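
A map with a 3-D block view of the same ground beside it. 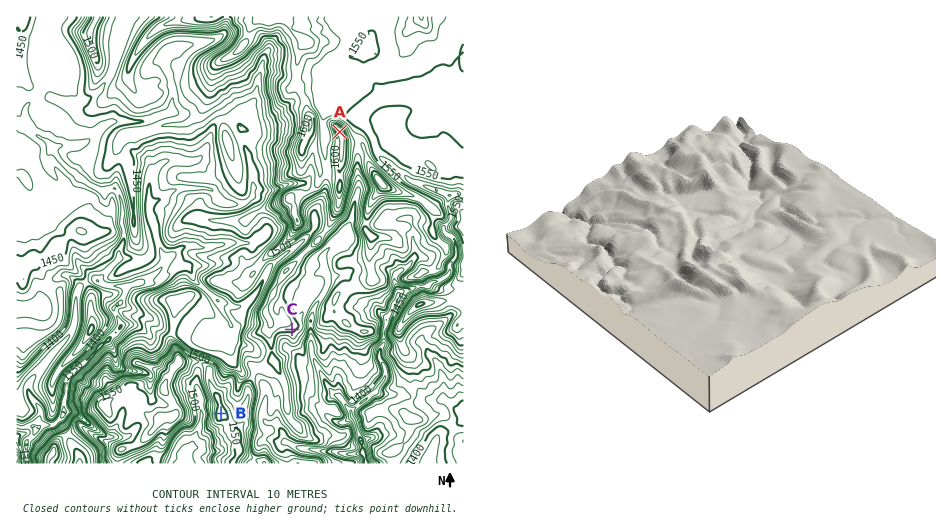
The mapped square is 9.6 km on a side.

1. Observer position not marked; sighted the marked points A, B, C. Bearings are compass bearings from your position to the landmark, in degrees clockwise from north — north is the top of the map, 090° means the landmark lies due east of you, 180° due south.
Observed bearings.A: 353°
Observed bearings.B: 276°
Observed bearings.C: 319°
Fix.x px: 377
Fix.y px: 429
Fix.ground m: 1400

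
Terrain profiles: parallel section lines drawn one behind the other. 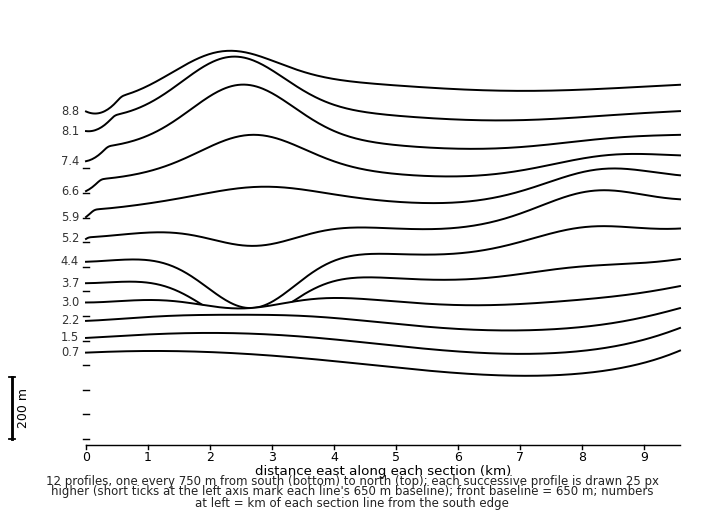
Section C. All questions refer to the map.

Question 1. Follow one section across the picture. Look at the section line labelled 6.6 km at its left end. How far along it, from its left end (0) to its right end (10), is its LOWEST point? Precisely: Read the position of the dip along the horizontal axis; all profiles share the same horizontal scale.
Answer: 0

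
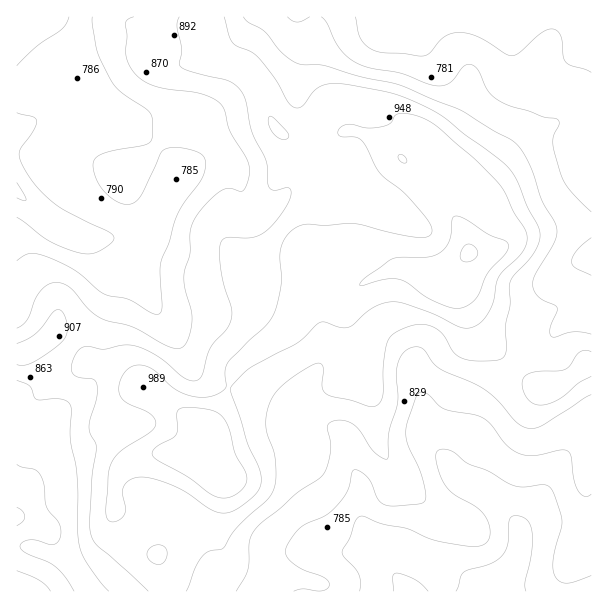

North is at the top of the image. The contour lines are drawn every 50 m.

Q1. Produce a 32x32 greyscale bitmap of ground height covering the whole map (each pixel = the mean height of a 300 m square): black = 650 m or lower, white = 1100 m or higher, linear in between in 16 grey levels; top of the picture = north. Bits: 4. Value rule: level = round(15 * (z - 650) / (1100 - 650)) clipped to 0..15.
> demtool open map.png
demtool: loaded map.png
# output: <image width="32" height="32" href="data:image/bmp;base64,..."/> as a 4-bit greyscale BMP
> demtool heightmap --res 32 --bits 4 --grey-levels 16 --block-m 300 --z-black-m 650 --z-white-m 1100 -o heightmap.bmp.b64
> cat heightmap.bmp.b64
<image width="32" height="32" href="data:image/bmp;base64,Qk12AgAAAAAAAHYAAAAoAAAAIAAAACAAAAABAAQAAAAAAAACAAATCwAAEwsAABAAAAAAAAAAAAAAABEREQAiIiIAMzMzAERERABVVVUAZmZmAHd3dwCIiIgAmZmZAKqqqgC7u7sAzMzMAN3d3QDu7u4A////ADNGZ4mZd3ZVVUMiIiEBIzNFVniaqYh2VVQzIiIiESNEVVeJmqmYdlVEMiMzMzEjRURXmqqZmYZlVEMzREQyI0RFV5qpmaqYdlVERVVEMiNERWeaqqq8uodmVGZUMzMzRVVnmqq83cqHdlVmUzM0REVVZ5q7zdy6iIdWdkM0RVVVZmeJq8zcuYh3Z3VERFVmVWZnmZq83KmHd3d2RFVWd2Znd4mru7upiIiIhlVWZ4iGd3iKu6maqZiJmYZWZ3iZmIiImaqYiqqZiZqGZ3iIiImZiIiYd4mqqpmqh3eZmHd4eZiHdmaImquqqpiIqph3d2iHZmVWeJmrqrqpqruod2ZndlVVV4iZq6u7u7zMqHZmZmVURWeImaq6vMzM3Ll2ZVVUREVXiJmru7vMzN3Lh1VEMzNEVoiJqru7uqvNy6dlMiNERFaIiJqqqqqrzLuXZSJERVRVd3eJmqqaq7u6h2UkRVZVRWZ4iZmZqru6qXZUNFVWZVVWaJmZmqu7uph2VERVVVVVVniZmqq7u6mHZVQ0RVVVVWZ5qpqqq7qYdmVUNERFVVZniamaqqqodmVVVEREVVZmd4mYmZmYdmZVVURERVVniIiZh4h3ZlVVVERENEVWeImZmHdmVEREVUREMzNEVneJqYhmZUMzM0QzNDMjNFZ3ial3ZVVDIjMzIjMy"/>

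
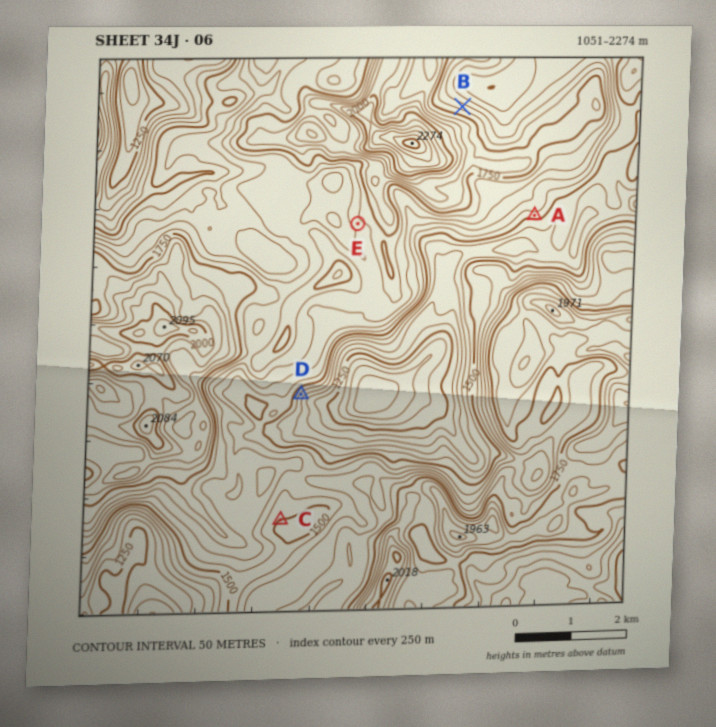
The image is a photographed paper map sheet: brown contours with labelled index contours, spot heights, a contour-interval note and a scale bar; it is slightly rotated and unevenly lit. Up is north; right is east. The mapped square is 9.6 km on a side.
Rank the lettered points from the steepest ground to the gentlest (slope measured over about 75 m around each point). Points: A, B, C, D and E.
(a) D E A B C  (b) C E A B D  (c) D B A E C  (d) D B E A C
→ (c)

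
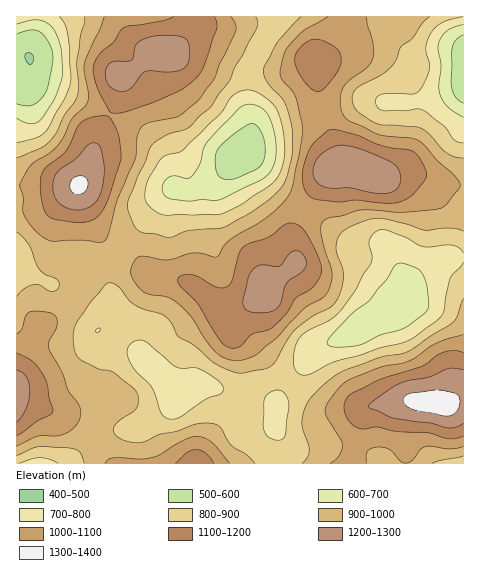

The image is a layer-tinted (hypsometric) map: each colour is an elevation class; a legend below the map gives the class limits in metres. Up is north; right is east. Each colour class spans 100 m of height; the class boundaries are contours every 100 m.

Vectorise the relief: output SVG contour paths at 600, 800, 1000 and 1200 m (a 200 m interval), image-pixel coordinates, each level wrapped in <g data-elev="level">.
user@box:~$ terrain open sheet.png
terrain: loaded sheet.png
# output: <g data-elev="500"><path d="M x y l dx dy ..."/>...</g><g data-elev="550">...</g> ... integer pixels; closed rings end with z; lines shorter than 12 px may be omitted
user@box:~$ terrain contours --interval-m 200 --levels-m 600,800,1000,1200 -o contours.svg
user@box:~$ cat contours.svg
<g data-elev="600"><path d="M223 179l-5-3-2-7-1-11 3-8 6-8 14-11 11-7 6 0 5 6 4 11 1 13-3 10-6 5-18 9-8 2z"/><path d="M463 103l-5-4-4-4-3-14 1-34 4-7 7-5"/><path d="M17 34l14-4 9 2 9 11 4 14-5 28-5 11-5 6-6 3-7 1-8-2"/></g><g data-elev="800"><path d="M19 463l21-5 10 2 8 3"/><path d="M277 440l-6-1-5-4-3-11 2-26 5-5 8-3 5 2 3 3 3 11-4 29-4 5z"/><path d="M171 419l-5-1-4-4-10-26-16-17-6-9-3-7 0-6 3-5 4-3 6-1 6 2 30 25 7 2 12-1 7 2 15 9 6 7 0 5-2 3-15 5-26 18z"/><path d="M96 332l0-3 4-1-1 4z"/><path d="M463 262l-13 16-6 31-2 6-6 6-23 17-11 5-21 5-21 7-25 6-27 14-7 0-6-5-1-6 0-8 4-15 9-9 28-16 17-21 19-32 1-7-3-14 3-6 4-4 6-2 6 0 17 7 19 10 30-1 6 3 3 4"/><path d="M164 215l-7-3-7-5-4-5-1-6 3-16 13-21 5-4 13-3 4-2 37-36 10-15 7-6 8-3 7 0 8 4 11 8 5 7 4 9 5 29-3 20-8 14-32 23-20 10z"/><path d="M463 143l-8-3-10-13-22-17-6-1-12 2-22 0-5-3-3-6 2-5 5-3 30 0 7-3 5-7 5-14 0-7-3-15 5-15 5-6 7-5 20-5"/><path d="M59 17l7 9 3 16 2 35-2 11-5 13-19 31-9 6-19 5"/></g><g data-elev="1000"><path d="M230 463l-19-21-7-4-8-2-12 4-30 17-14 2-27-1-4 1-4 4"/><path d="M366 463l1-11 3-3 6-2 7 0 6 2 11 12 6 2 6-3 8-10 5-3 6-1 20 3 12-3"/><path d="M17 446l21-10 19 0 10-3 10-9 4-11-2-8-10-14-7-19-13-24 0-7 8-15 0-6-2-4-8-4-18 0-4 4-3 13-5 5"/><path d="M463 334l-28 10-26 17-31 7-28 11-9 6-12 15-4 9 2 8 16 28-5 11-8 7"/><path d="M104 17l-20 46 0 8 5 24-2 8-15 16-8 18-6 8-8 7-19 13-11 20 3 12 0 14 2 6 11 15 14 9 34-1 15 3 7-4 11-39 18-41 2-20 3-9 4-5 4-2 32-7 20-18 14-20 6-14 15-31 1-8-5-8"/><path d="M328 17l-28 17-13 14-5 13-2 15 15 20 8 33-3 22-7 34-7 14-20 19-38 24-11 15-3 0-18-4-8 1-21 6-27-4-5 3-4 10 1 9 9 12 8 4 19 3 9 5 15 15 12 20 10 13 7 6 8 4 13 0 15-6 21-17 26-29 17-9 6-6 4-9 1-10-11-42 0-7 4-5 36-10 39 2 38-3 8-5 14-17-1-5-4-6-17-15-19-20-8-3-33-4-28-13-7-6-3-14 3-13 6-7 19-14 5-10 0-12-5-19-1-9"/></g><g data-elev="1200"><path d="M17 422l5-5 5-10 3-16-3-14-5-4-5-3"/><path d="M463 370l-15-1-19 8-27 6-23 14-11 9 3 3 21 9 39 5 15 5 9-1 8-4"/><path d="M250 312l19 0 9-5 9-24 14-11 5-6 0-7-5-6-4-2-5 1-13 14-17-1-5 1-5 4-4 8-5 23 2 7z"/><path d="M70 209l10 1 9-3 7-5 4-8 4-14 0-14-3-18-5-5-5 0-3 2-12 14-17 12-5 7-1 10 2 10 6 6z"/><path d="M372 193l17 0 6-2 3-4 2-6 0-7-2-6-5-4-29-14-21-5-7 1-8 3-7 5-5 6-3 8 0 7 3 6 5 5 11 2 19 0z"/><path d="M119 91l6 0 5-2 11-15 5-3 26 1 12-4 4-5 1-6 0-11-2-6-5-3-8-2-15 0-11 2-8 4-4 4-4 15-5 1-12 0-5 2-4 7 0 11 5 7z"/></g>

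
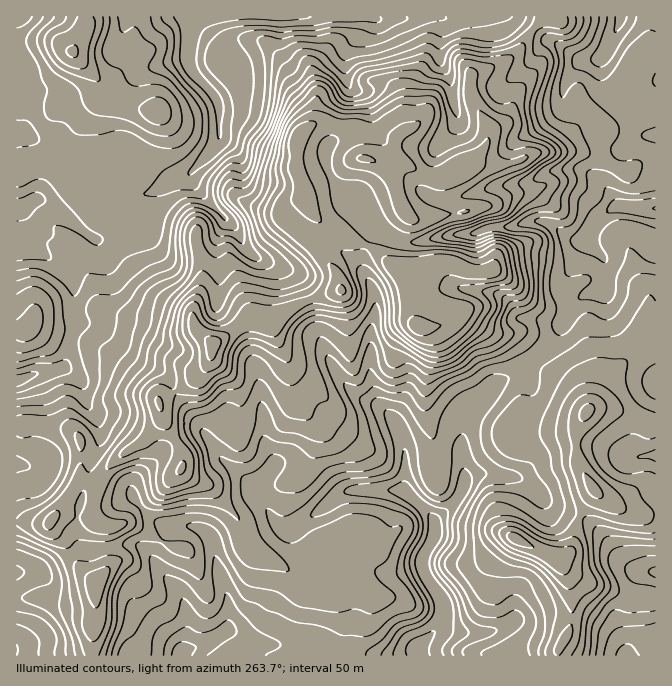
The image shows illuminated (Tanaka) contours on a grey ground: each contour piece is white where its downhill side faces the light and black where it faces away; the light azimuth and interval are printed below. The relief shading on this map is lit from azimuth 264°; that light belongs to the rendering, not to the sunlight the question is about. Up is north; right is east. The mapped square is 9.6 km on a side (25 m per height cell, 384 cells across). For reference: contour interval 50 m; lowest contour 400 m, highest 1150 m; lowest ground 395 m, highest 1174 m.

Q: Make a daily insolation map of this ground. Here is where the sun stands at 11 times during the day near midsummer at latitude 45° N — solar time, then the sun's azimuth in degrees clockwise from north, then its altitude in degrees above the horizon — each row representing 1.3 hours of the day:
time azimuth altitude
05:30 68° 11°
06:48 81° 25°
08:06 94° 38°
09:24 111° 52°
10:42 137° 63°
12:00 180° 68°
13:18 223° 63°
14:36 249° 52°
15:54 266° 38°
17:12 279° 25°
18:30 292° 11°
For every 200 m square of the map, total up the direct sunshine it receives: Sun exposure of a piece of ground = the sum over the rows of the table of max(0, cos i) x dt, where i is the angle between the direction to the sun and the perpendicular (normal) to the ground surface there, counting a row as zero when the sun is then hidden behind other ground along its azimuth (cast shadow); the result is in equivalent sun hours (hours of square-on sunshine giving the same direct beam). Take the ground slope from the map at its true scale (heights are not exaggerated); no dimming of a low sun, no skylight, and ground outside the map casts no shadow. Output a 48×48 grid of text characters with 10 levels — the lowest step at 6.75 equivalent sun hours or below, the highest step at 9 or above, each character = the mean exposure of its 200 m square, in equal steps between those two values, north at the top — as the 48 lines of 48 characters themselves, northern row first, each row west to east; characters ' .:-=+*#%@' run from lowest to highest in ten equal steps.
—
*+=+#%*#%%**#%*+=--==----=*###*#%##%%**%##*##**%
#*+*#######*#####*=-:.:=*#*+*++*+=**+-##**###-#%
%#*%%*###%%**+#%%%%#*==*#*+===+*:    +#++#%%+-%%
%%##%#*#%%%*++%%%%#***==*-. .:+-==-+#%**+*#*=#%%
#%%##%##%#*=-+#%%%*+*=: =====++.-*%%%##**+++*%%%
%%%%%%%%%#*+:-*%%#*==.-..+#*+=-:-*#####**+##%%%%
@%%%%%%%%%#*+=-#%*+-::*-  .:=++=:+#=*#****##%%%%
@%%@%%%%%%%%#*-+*+-  -*+:.-+##%*=+#+**=++*##%%%%
%%%@@@%%%%%%%#:=+:  :#%%%%#%%%%##=####+:=*#%%%%%
#%%%@@@%%%%%%*::=-..+%%%%##%%%##*++%#+. .+#%%%%#
%%%@@@@@@@@%#*: .=--#%#%####%#**=+%%*+*++*#%#%%%
%@@@@@@@%%%#**:. :-+#%#%%##%%%#*#%%%#*=++*#%#%%%
%%%%%%%%%%##+*=-:-+*#%#%@%%%%%%%%%#####**##%##%%
%%%%%%%%###*-.++*=-=#%#%%%%%%*#%%#*+*#%%##%%#***
%##%%%%%**#*:  ++*+#%%%#%%%%%%####**+++*##%%#++*
#%%%%%%@%##+:=  ++*%@%%%#%%%%%%*=..:-+==##%#---=
%%%%%%%%%#*+=#: .+#*#%%%%%%#%#*=:.    .:+%%+*%%%
%%%%%%%%#***+#== *##*#%%%@%*=-.     :-*#*****%%%
++#%%%%##*+++###=.+#%*##*######%#+=++=+*##*#*###
+++#%%%#*+=--+#%*=-+***#+-**%%@%%##**==+**##*##*
**+*%###**+=.-*#++==--+*#--=#%%%##*++*+++#%%+#%%
#%####%####=.=++***++##*++-:*%%%#+++****#%*+=+#%
%%###%%%##*==*:-*%%%#+++**=:+#%%%%#*+*#%%*+*++#%
%%%%#%###*++*#:-%#%%*####*==+#%%%#*#**###+*#**%%
%%%%#####**####**+*%###*#*=**=*##++###%%*+*##%%%
#*###%%#******%**+*#%#+**++*%*=++++*#%%#*+*%%%%%
**##%%##*+*##%#**##*%%*=***####+=+##%##***#%%%%%
+===+#**+--*#%**#%#*%%%++#***#%###%%#****###%%%%
-+**=*##*+##%**#%%#*%%%%+####%%%%%%#**###*++####
++**-+%#**%##*#%#%#*%@%@#+**#%%%%%%#*%%##*##%%#*
%%%#=.**+*%#*###@%##%%%%%#***#%%%%%##%%###%%%%%%
%%%%%=*==%%%+=##%%#%%%%%%%#***%%%%%#%%%%%%%%%%%%
%%%%%#=-#%%%*-*##%%%%%%%%%%#**%%##%%%%%%%###%%%%
%%%###+#+*#*#++*#%%%%%%%%%%%**%%##%%%%%%##*+#%##
%%#+#%%****#%*++#%%%%%%%#**##*#%######%%%##==**#
%#+=%%%**+*#+*%##%#%@%%%##*#+**%#+-==+*%%##%**%%
*+:#%%#+=*+=+**%#*##%%%#+===-:**#--*#*+*##%%%%%%
#+*%%%*++*####*#%###%%#*####*--#*=++=-=*##%##%%%
##%%%%##*######%%%##%###%%%%%#--=**+=. -+*###**#
*++%%%%##%###**#%%###%%%%%%%%*=.:*#*+*+::++*###*
%#*#%%#***#%%%+#%%%%%%%%%%%%#-= =#%%*+=##%*+#%%%
%%###**#####%%**#%%@%%%%%%%%# -=#%%%%#*+#%#=+#%%
**#*###*#%###%#*#%%%%@%%@%%#*  =+#%%%%%#*%%*+**=
%####%**#%%%##%*#%%%%@@@@@@%%+ -+*%%#%%%#%%##%##
%%%%#%#+#%%%##%#%%%%%%%%@@@%%%=-=*%%##%%%%##%#%%
%%%##%#*#%%%%#%%%%%@%%%%@@%%#*+*=#%######%*#%%%%
%%%##%#*#%%%%#%*#%%@@@@@@%%%##*++*****#**%**#%#%
%%###%#*#%%##*+*%%%%%%%%@%%%#%#***##%%#*#%#*#%#%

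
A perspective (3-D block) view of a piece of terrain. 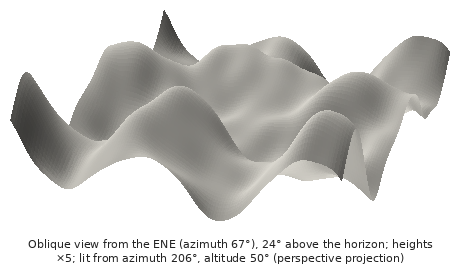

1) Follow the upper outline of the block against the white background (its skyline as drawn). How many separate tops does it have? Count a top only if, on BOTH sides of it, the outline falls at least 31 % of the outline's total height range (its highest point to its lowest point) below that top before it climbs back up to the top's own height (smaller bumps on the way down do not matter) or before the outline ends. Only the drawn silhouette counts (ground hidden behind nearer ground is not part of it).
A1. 2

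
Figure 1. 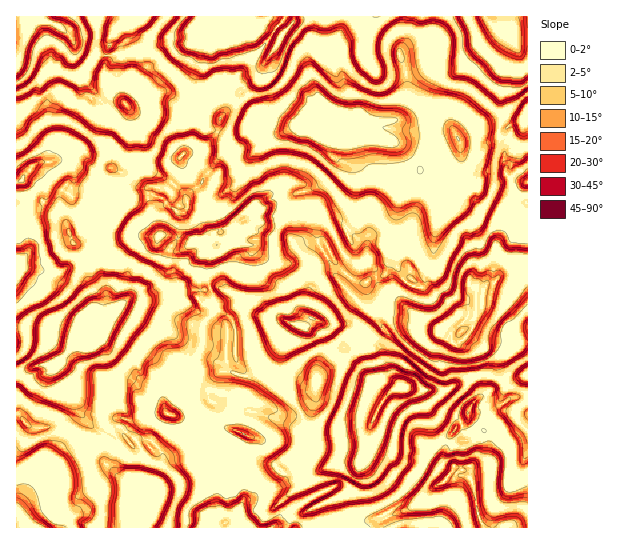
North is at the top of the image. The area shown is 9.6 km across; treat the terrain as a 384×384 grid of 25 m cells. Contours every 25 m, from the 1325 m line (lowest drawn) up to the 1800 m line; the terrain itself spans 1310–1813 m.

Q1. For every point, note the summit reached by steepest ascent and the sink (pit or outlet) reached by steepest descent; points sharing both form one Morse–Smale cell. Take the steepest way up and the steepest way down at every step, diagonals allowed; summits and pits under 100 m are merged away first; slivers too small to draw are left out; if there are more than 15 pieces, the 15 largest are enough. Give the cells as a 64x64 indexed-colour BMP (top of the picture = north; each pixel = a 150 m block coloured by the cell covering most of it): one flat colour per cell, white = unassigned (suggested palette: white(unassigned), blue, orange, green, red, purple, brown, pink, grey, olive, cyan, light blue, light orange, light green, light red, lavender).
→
<image width="64" height="64" href="data:image/bmp;base64,Qk12CAAAAAAAAHYAAAAoAAAAQAAAAEAAAAABAAQAAAAAAAAIAAATCwAAEwsAABAAAAAAAAAA////ALR3HwAOf/8ALKAsACgn1gC9Z5QAS1aMAMJ34wB/f38AIr28AM++FwDox64AeLv/AIrfmACWmP8A1bDFAJmZmZmZmZmUREREREQRERERERERERERERERERERERERmZmZmZmZmZREREREREERERERERERERERERERERERERGZmZmZmZmZlEREREREQREREREREREREREREREREREREZmZmZmZmZmURERERERBERERERERERERERERERERERERmZmZmZmZmZREREREREERERERERERERERERERERERERGZmZmZmZmZkEREREREEREREREREREREREREREREREREZmZmZmZmZAABEREREQRERERERERERERERERERERERERmZmZmZmZAAAAREREERERERARERERERERERERERERERGZmZmZmZAAAABEREERERERERERERMxEREREREREREREZmZmZmZkAAAAEREQRERERERERETMzMRERERERERERERmZmZmZmZAAAEREQREREREREREzMzMxERERERERERERGZmZmZmZAAAAREQRERERERERETMzMzEREREREREREREZmZmZmZREQABEQRERERERERETMzMzMRERERERERERERkAAJmZREREAEQRERERERERERMzMzMzEREREREREREREAAAAJRERERERBEREREREREAAzMzMzMREREREREREREQAAAAlERERERBERERERERAADMMzMzMzERERERERERERAAAABEREREREEREREREAAADMwzMzMzMREREREREREREAAAAEREREREQREREREQAADMzDMzMzMzMTMzMREREREQAAAERERERERBERERERAAAMzMwzMzMzMzMzMzMRERERAAAEREREREREQRERERDMAAzMzDMzMzMzMzMzMzMzMzN3d3RERERERERBFBERAMzMDMzMwzMzMzMzMzMzMzMzM3d3d0REREREREREQREMzMwMzMzMMzMzMzMzMzMzMzMzd3d3dERERERERERBEQzMzMzMzMzDMzMzMzMzMzMzMzN3d3dwAEREREREREERDMzMzMzMzMzDMzMzMzMzMzMzM3d3d3AAREREREREQREQzMzMzMzMzMMzMzMzMzMzMzMzd3d3dwBERERERERBERAADMzAzMzMzDMzMzIiMzMzMzN3d3d3dwREREREREQREAAAAADMzMzMwzMzIiIjIzMzM3d3d3d3AEREREREREAAAAAAAMzMzMwiIiIiIiIiMzMzd3d3d3cO7kRAAERAAAAAAAAAzMzMwiIiIiIiIiIzMzN3d3d3dw7u7u4AREAAAAAAAAAMzMwiIiIiIiIiIjMzM3d3d3dwDu7u7u7u4AAAAAAAAAzMwiIiIiIiIiIiIzMzd3d3d3AO7u7u7u7gAAAAAAAADMwAVVUiIiIiIiIiMzN3d3d3cA7u7u7u7u4AAAAAAAAMzLtVVSIiIiIiIiIzMwd3d3cAAO7u7u7u7gAAAAC7AAzAu1VVUiIiIiIiIjMzB3d3dwAA7u7u7u7usAAAu7uwDAu1VVUiIiIiIiIiMzMAd3d3AADu7u67u+67AAu7u7sAC1VVVSIiIiIiIiIzMwB3d3dwDu7u7ru7u7u7u7u7u7u7VVVVUiIiIiIiIiMzAHd3d3fu7u7ru7u7u7u7u7u7u7VVVVVSIiIiIiIiIzMHd3d3dw7u7uu7u7u7VVu7u7u7tVVVVVIiIiIiIiIiMwd3d3d3fu7u67u7u7VVVbu7u7tVVVVVVSIiIiIiIiIzB3d3d3d+7u7ru7u7VVVVVVVVVVVVVVVVIiIiIiIiIjMHd3d3d37u7uu7u7tVVVVVVVVVVVVVVVUiIiIiIiIiMwd3cAd3fu7uCwu7u1VVVVVVVVVVVVVVVSIiIiIiIiIj93cAB3d3dwAAALu7tVVVVVVVVVVVVVVVIiIiIiIiIiL3cAAHd3d/8AAAC7tVVVVVVVVVVVVVVVVSIiIiIiIiIv/wAAd3///wAAALVVVVVVVVVVVVVVVVVVUiIiIiIiIi////d3////8AAAVVVVVVVVVVVVVVVVVVUiIiIiIiIiL//////////wAAAAVVVVVVVVVVVVVVVVUiIiIiIiIiIv//////////AAAAAFVVVVVVVVVVVVVVIiIiIiIiIiIi//////////AAAAAAAABVVVVVVVZlUiIiIiIiKIIogiL/////////8AAAAAAAAABlVWZmZmZiIiIiIoiIiIiIIv///////d/wAAAAAAAABmZmZmZmZmZmZoiIiIiIiIiI3////93d3QAAAAAAAAAAZmZmZmZmZmZmiIiIiIiIiIjd///93d3aoAAAqqAAAAZmZmZmZmZmZmaIiIiIiIiIiN3d393d3aqqqqqqoAAABmZmZmZmZmZmZmiIiIiIiIiI3d3d3d3aqqqqqqqqoAqmZmZmZmZmZmZmaIiIiIiIiIjd3d3d3dqqqqqqqqqqqqpmZmZmZmZmZmZoiIiIiIiIiN3d3d3d2qqqqqqqqqqqqqZmZmZmZmZmZmiIiIiIiIiI3d3d3d3aqqqqqqqqqqqqpmZmZmZmZmZmiIiIiIiIiIjd3d3d3dqqqqqqqqqqqqqqZmZmZmZmZmaIiIiIiIiIiN3d3d3d3aqqqqqqqqqqqqqmZmZmZmZmZoiIiIiIiIiI3d3d3d3dqqqqqqqqoKqqqqZmZmZmZmZmaIiIiIiIiADd3d3d3d3aqqqqqqoAAKqgAGZmZmZmZmZoiIiIiIgAAN3d3d3d3d3aqqqqqgAAAAAABmZmZmZmZmiIiIiIgAAA"/>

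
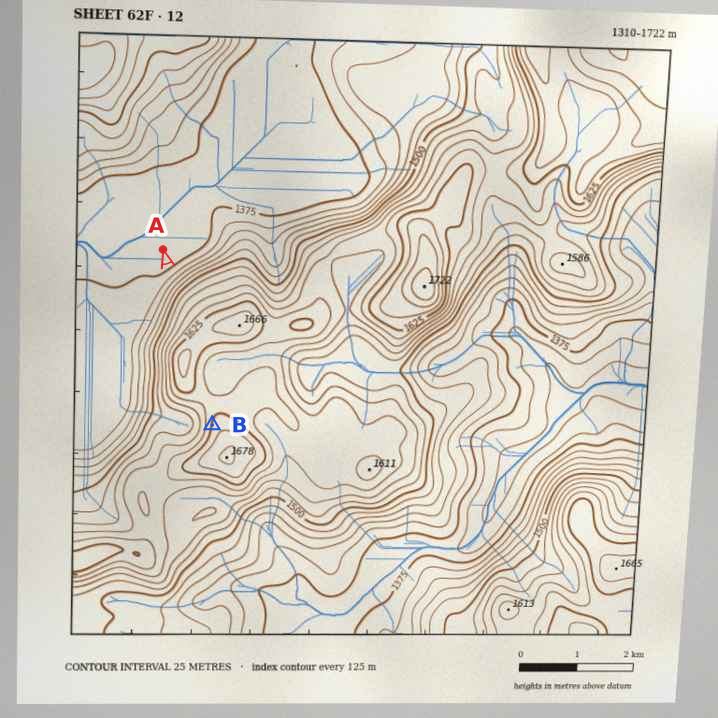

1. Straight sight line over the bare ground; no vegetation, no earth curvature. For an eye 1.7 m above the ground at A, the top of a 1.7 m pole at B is hidden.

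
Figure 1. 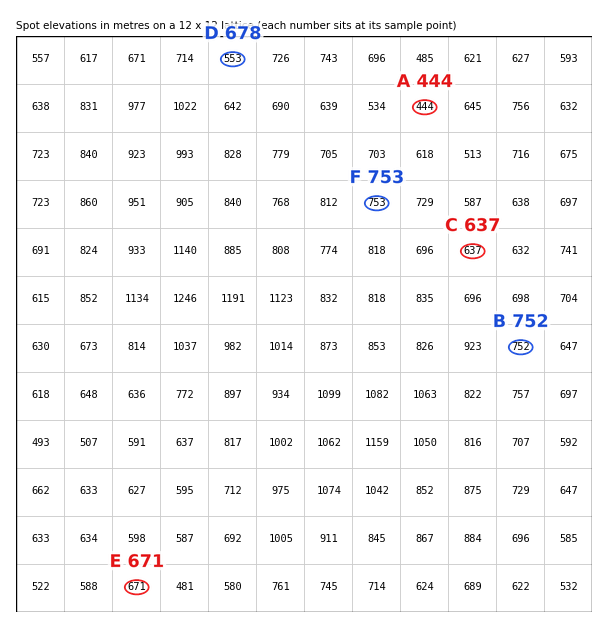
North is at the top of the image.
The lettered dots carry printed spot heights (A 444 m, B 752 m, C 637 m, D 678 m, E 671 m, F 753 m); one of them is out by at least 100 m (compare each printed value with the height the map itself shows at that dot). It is D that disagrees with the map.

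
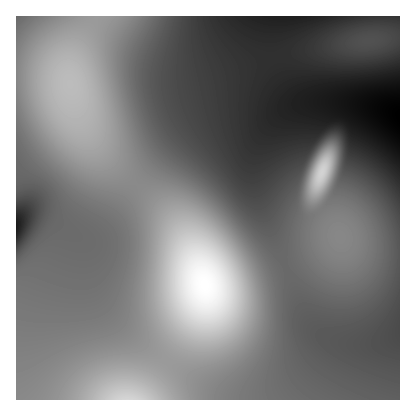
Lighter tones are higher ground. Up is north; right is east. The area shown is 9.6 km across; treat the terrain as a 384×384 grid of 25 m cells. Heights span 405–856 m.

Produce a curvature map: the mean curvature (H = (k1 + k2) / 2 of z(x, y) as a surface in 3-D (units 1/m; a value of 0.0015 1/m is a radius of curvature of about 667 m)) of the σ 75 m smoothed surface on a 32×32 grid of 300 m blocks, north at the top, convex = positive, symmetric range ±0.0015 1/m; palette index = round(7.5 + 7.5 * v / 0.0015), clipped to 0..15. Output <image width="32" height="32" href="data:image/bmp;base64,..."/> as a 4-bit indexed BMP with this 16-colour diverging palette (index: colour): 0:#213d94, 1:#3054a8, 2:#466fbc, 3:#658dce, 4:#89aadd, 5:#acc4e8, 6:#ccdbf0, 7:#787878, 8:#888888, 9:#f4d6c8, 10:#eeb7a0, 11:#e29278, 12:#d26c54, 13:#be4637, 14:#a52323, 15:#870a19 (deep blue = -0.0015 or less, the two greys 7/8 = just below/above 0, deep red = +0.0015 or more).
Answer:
<image width="32" height="32" href="data:image/bmp;base64,Qk12AgAAAAAAAHYAAAAoAAAAIAAAACAAAAABAAQAAAAAAAACAAATCwAAEwsAABAAAAAAAAAAlD0hAKhUMAC8b0YAzo1lAN2qiQDoxKwA8NvMAHh4eACIiIgAyNb0AKC37gB4kuIAVGzSADdGvgAjI6UAGQqHAHd3eIiIiHd3d3d3d3eIiIh3d3iIiId3d3d3d3d3iIiId3d3iId3d3d3d3d3d3iIiHd3d3d3d3d3d3d3d3d3d3d3d3d3d3d3eIiHd3d3d3d3d3d3d3d3eIiIiHd3d3d3d3d3d3d3d3iIiIh3d3d3d3d3d3d3d3eIiIiId3d3eIh3h3d3d3d3iImYiHd3d4iIiIh3d3d3d4iJmIh3d3iIiIiIh3d3d3eIiZiHd3eIiIiImId3d3d3iImIh3d3iIiIiJiId3d3d4iIiHd3d4iIiIiJiHd3d3eIiIh3d3iIiIiIaIh3d3d4iIiHd3d4iIiIiGeId3d3eIiIh3d3d3eIiIh3eHd3d4iIiHd3d3ameIiIh3d3iIiIiId3d3d1uliIiId3iIiIiIh3d3d3dZ9miIh3d4iIiId3d3d3d3ZvpIiHd3iIiIiHd3d3d3d3TMV4d3eIiIiId3d3d3d3d1fGd3d3iIiIiHd3d3d3d3d1h3d3eIiIiId3d3d3d3d3d3d3d3iIiIiHd3d3d3d3d3d3d3eIiIiId3d3d4iHd3d3d3d3iIiIiHd3d3eIiId3d3d3d4iIiIh3d3d3iIiIiIiId3eIiIiHd3d3d3iIiIiIiIiIiIiIh3d3d3d4iIiIiIiIiIiIiIiHd3d3d3iIiIiIiIiIiIiIiId3d3d3d3eIiIiI"/>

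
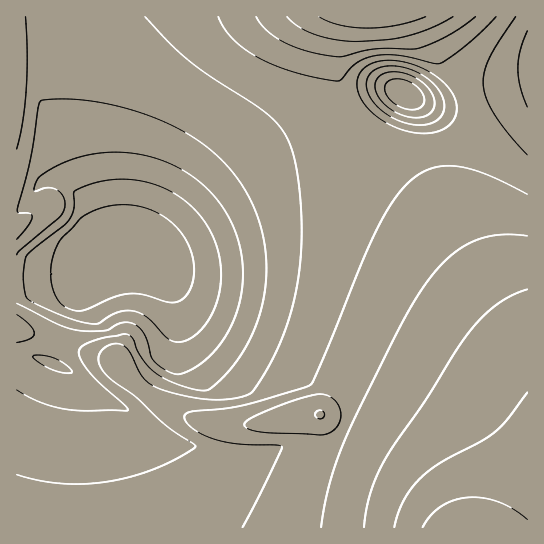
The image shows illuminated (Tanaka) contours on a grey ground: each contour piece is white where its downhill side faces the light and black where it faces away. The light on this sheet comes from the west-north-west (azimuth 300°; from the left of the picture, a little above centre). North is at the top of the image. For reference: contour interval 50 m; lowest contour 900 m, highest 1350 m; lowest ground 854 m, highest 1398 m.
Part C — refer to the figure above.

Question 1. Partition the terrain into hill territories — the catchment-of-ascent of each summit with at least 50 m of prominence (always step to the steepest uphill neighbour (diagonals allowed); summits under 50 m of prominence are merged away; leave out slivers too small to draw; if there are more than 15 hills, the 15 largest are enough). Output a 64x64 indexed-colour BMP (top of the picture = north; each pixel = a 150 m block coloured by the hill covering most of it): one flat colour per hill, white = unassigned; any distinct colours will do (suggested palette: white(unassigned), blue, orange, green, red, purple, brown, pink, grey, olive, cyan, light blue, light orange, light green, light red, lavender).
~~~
<image width="64" height="64" href="data:image/bmp;base64,Qk12CAAAAAAAAHYAAAAoAAAAQAAAAEAAAAABAAQAAAAAAAAIAAATCwAAEwsAABAAAAAAAAAA////ALR3HwAOf/8ALKAsACgn1gC9Z5QAS1aMAMJ34wB/f38AIr28AM++FwDox64AeLv/AIrfmACWmP8A1bDFABEREREREREREREREREREREREREREREREREREREREREREREREREREREREREREREREREREREREREREREREREREREREREREREREREREREREREREREREREREREREREREREREREREREREREREREREREREREREREREREREREREREREREREREREREREREREREREREREREREREREREREREREREREREREREREREREREREREREREREREREREREREREREREREREREREREREREREREREREREREREREREREREREREREREREREREREREREREREREREREREREREREREREREREREREREREREREREREREREREREREREREREREREREREREREREREREREREREREREREREREREzMRERERERERERERERERERERERERERERERERERERMzMzMzMzMzERERERERERERERERERERERERERERERETMzMzMzMzMzMzMxEREREREREREREREREREREREREREzMzMzMzMzMzMzMzMREREREREREREREREREREREREREzMzMzMzMzMzMzMzMxERERERERERERERERERERERERMzMzMzMzMzMzMzMzMzEREREREREREREREREREREREREzMzMzMzMzMzMzMzMzMRERERERERERERERERERERERERMzMzMzMzMzMzMzMzMxERERERERERERERERERERERERETMzMzMzMzMzMzMzMxEREREREREREREREREREREREREREzMzMzMzMzMzMzMRERERERERERERERERERERERERERETMzMzMzMzMzMzEREREREREREREREREREREREREREREREzMzMzMzMzMxERERERERERERERERERERERERERERERERMzMzMzMzMREREREREREREREREREREREREREREREREREzMzMzMzERERERERERERERERERERERERERERERERERERMzMzMxEREREREREREREREREREREREREREREREREREREzMzMRERERERERERERERERERERERERERERERERERERETMzMRERERERERERERERERERERERERERERERERERERERMzEREREREREREREREREREREREREREREREREREREREREzERERERERERERERERERERERERERERERERERERERERETERERERERERERERERERERERERERERERERERERERERERERERERERERERERERERERERERERERERERERERERERERERERERERERERERERERERERERERERERERERERERERERERERERERERERERERERERERERERERERERERERERERERERERERERERERERERERERERERERERERERERERERERERERERERERERERERERERERERERERERERERERERERERIRERERERERERERERERERERERERERERERERERERERERIiIiIREREREREREREREREREREREREREREREREREREREiIiIiEREREREREREREREREREREREREREREREREREREiIiIiIhERERERERERERERERERERERERERERERERERESIiIiIiIRERERERERERERERERERERERERERERERERESIiIiIiIiERERERERERERERERERERERERERERERERERIiIiIiIiIhERERERERERERERERERERERERERERERERIiIiIiIiIiIREREREREREREREREREREREREREREREREiIiIiIiIiIiIREREREREREREREREREREREREREREREiIiIiIiIiIiIiERERERERERERERERERERERERERERESIiIiIiIiIiIiIhERERERERERERERERERERERERERESIiIiIiIiIiIiIiIhERERERERERERERERERERERERERIiIiIiIiIiIiIiIiIRERERERERERERERERERERERERIiIiIiIiIiIiIiIiIiIhEREREREREREREREREREREREiIiIiIiIiIiIiIiIiIiIhERERERERERERERERERERESIiIiIiIiIiIiIiIiIiIiIiERERERERERERERERERERIiIiIiIiIiIiIiIiIiIiIiIiERERERERERERERERERIiIiIiIiIiIiIiIiIiIiIiIiIiEREREREREREREREREiIiIiIiIiIiIiIiIiIiIiIiIiIhERERERERERERERESIiIiIiIiIiIiIiIiIiIiIiIiIiIRERIiIiERERERERIiIiIiIiIiIiIiIiIiIiIiIiIiIiISIiIiIiIhEREREiIiIiIiIiIiIiIiIiIiIiIiIiIiIiIiIiIiIiIiIRESIiIiIiIiIiIiIiIiIiIiIiIiIiIiIiIiIiIiIiIhERIiIiIiIiIiIiIiIiIiIiIiIiIiIiIiIiIiIiIiIiEREiIiIiIiIiIiIiIiIiIiIiIiIiIiIiIiIiIiIiIiIRESIiIiIiIiIiIiIiIiIiIiIiIiIiIiIiIiIiIiIiIhERIiIiIiIiIiIiIiIiIiIiIiIiIiIiIiIiIiIiIiIiEREiIiIiIiIiIiIiIiIiIiIiIiIiIiIiIiIiIiIiIiIRESIiIiIiIiIiIiIiIiIiIiIiIiIiIiIiIiIiIiIiIhERIiIiIiIiIiIiIiIiIiIiIiIiIiIiIiIiIiIiIiIi"/>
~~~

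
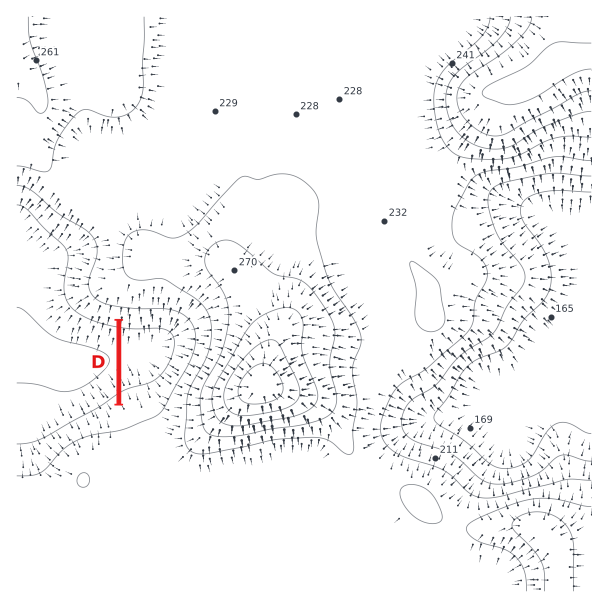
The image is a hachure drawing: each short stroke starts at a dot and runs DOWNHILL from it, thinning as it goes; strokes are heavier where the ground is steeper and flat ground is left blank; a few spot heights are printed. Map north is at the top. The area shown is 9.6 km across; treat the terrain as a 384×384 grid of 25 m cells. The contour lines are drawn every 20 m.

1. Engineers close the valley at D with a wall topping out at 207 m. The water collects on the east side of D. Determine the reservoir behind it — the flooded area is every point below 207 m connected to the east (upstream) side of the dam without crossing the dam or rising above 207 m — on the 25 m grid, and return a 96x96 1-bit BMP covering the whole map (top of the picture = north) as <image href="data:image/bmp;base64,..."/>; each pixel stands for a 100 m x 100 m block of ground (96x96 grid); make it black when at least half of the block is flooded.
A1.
<image width="96" height="96" href="data:image/bmp;base64,Qk2+BAAAAAAAAD4AAAAoAAAAYAAAAGAAAAABAAEAAAAAAIAEAAATCwAAEwsAAAIAAAAAAAAA////AAAAAAAAAAAAAAAAAAAAAAAAAAAAAAAAAAAAAAAAAAAAAAAAAAAAAAAAAAAAAAAAAAAAAAAAAAAAAAAAAAAAAAAAAAAAAAAAAAAAAAAAAAAAAAAAAAAAAAAAAAAAAAAAAAAAAAAAAAAAAAAAAAAAAAAAAAAAAAAAAAAAAAAAAAAAAAAAAAAAAAAAAAAAAAAAAAAAAAAAAAAAAAAAAAAAAAAAAAAAAAAAAAAAAAAAAAAAAAAAAAAAAAAAAAAAAAAAAAAAAAAAAAAAAAAAAAAAAAAAAAAAAAAAAAAAAAAAAAAAAAAAAAAAAAAAAAAAAAAAAAAAAAAAAAAAAAAAAAAAAAAAAAAAAAAAAAAAAAAAAAAAAAAAAAAAAAAAAAAAAAAAAAAAAAAAAAAAAAAAAAAAAAAAAAAAAAAAAAAAAAAAAAAAAAAAAAAAAAAAAAAAAAAAAAAAAAAAAAAAAAAAAAAAAAAAAAAAAAAAAAAAAAAAAAAAAAAAAAAAAAAAAAAAAAAAAAAAAAAAAHAAAAAAAAAAAAAAAH4AAAAAAAAAAAAAAH8AAAAAAAAAAAAAAH+AAAAAAAAAAAAAAH/AAAAAAAAAAAAAAH/gAAAAAAAAAAAAAH/gAAAAAAAAAAAAAH/gAAAAAAAAAAAAAH/wAAAAAAAAAAAAAH/wAAAAAAAAAAAAAH/wAAAAAAAAAAAAAH/wAAAAAAAAAAAAAH/gAAAAAAAAAAAAAAAAAAAAAAAAAAAAAAAAAAAAAAAAAAAAAAAAAAAAAAAAAAAAAAAAAAAAAAAAAAAAAAAAAAAAAAAAAAAAAAAAAAAAAAAAAAAAAAAAAAAAAAAAAAAAAAAAAAAAAAAAAAAAAAAAAAAAAAAAAAAAAAAAAAAAAAAAAAAAAAAAAAAAAAAAAAAAAAAAAAAAAAAAAAAAAAAAAAAAAAAAAAAAAAAAAAAAAAAAAAAAAAAAAAAAAAAAAAAAAAAAAAAAAAAAAAAAAAAAAAAAAAAAAAAAAAAAAAAAAAAAAAAAAAAAAAAAAAAAAAAAAAAAAAAAAAAAAAAAAAAAAAAAAAAAAAAAAAAAAAAAAAAAAAAAAAAAAAAAAAAAAAAAAAAAAAAAAAAAAAAAAAAAAAAAAAAAAAAAAAAAAAAAAAAAAAAAAAAAAAAAAAAAAAAAAAAAAAAAAAAAAAAAAAAAAAAAAAAAAAAAAAAAAAAAAAAAAAAAAAAAAAAAAAAAAAAAAAAAAAAAAAAAAAAAAAAAAAAAAAAAAAAAAAAAAAAAAAAAAAAAAAAAAAAAAAAAAAAAAAAAAAAAAAAAAAAAAAAAAAAAAAAAAAAAAAAAAAAAAAAAAAAAAAAAAAAAAAAAAAAAAAAAAAAAAAAAAAAAAAAAAAAAAAAAAAAAAAAAAAAAAAAAAAAAAAAAAAAAAAAAAAAAAAAAAAAAAAAAAAAAAAAAAAAAAAAAAAAAAAAAAAAAAAAAAAAAAAAAAAAAAAAAAAAAAAAAAAAAAAAAAAAAAAAAAAAAAAAAAAAAAAAAAAAAAAAAAAAAAAAAAAAAAAAAAAA="/>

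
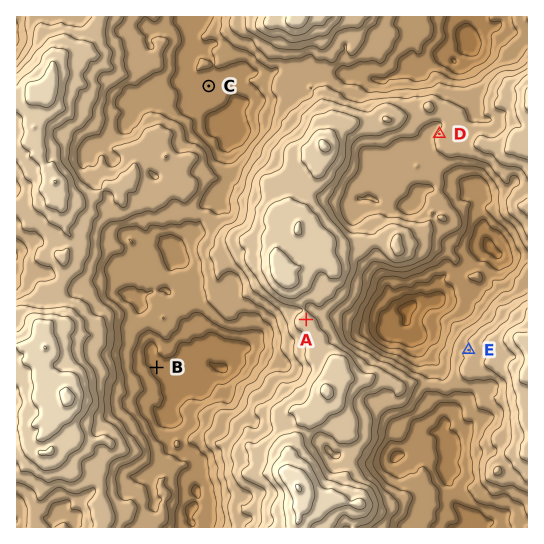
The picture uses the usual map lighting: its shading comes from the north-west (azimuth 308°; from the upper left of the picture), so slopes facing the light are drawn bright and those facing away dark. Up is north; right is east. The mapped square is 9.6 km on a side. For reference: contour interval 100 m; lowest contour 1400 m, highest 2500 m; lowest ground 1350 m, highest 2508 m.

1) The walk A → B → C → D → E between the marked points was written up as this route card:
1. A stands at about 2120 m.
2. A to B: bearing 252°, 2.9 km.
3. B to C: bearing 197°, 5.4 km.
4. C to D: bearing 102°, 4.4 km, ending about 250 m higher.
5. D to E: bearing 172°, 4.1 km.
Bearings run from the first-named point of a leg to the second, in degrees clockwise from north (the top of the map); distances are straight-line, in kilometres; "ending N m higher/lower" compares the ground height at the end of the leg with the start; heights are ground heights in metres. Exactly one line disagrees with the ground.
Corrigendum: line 3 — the bearing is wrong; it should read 10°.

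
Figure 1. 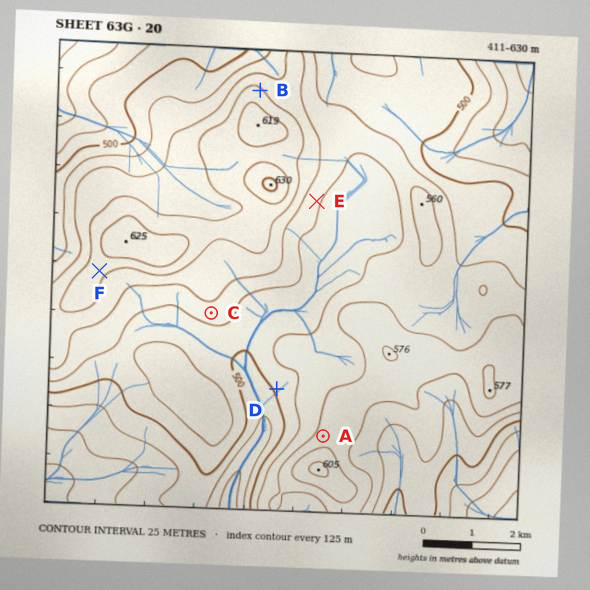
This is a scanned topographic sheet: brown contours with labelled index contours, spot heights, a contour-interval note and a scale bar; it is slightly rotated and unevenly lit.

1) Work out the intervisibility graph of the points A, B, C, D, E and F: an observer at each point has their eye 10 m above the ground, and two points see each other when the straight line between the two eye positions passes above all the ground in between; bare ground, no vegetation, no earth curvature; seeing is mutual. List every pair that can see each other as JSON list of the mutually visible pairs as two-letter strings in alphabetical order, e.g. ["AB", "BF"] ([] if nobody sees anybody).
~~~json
["AC", "AD", "AE", "AF", "CD", "CF", "DF"]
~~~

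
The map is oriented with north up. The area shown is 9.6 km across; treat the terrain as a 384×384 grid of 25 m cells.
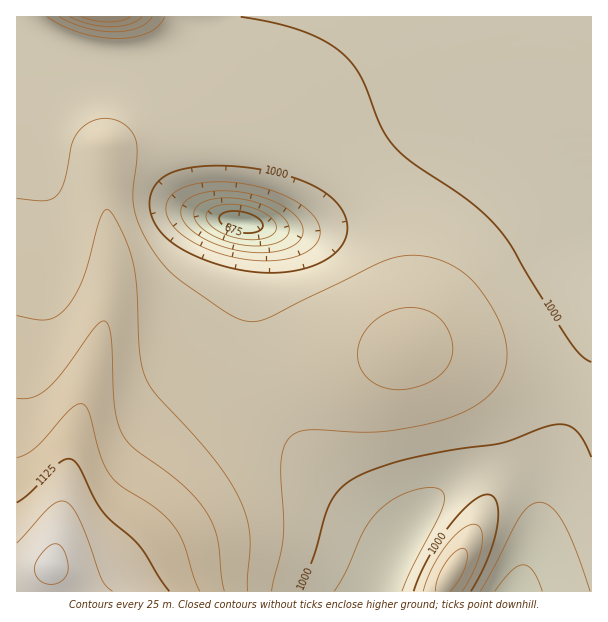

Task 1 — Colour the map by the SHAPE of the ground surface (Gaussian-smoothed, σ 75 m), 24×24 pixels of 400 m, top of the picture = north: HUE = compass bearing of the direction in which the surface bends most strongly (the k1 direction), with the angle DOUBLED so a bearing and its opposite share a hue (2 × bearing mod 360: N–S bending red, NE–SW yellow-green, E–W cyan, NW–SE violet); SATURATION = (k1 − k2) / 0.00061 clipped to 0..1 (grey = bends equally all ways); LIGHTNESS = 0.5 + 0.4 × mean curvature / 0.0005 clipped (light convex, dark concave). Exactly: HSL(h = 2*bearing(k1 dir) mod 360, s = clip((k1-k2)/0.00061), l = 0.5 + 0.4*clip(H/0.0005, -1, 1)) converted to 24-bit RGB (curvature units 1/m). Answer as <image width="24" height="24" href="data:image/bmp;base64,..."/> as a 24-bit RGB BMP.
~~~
<image width="24" height="24" href="data:image/bmp;base64,Qk32BgAAAAAAADYAAAAoAAAAGAAAABgAAAABABgAAAAAAMAGAAATCwAAEwsAAAAAAAAAAAAApmalpqOGZqSPZ46JfIhzioxxjYdvjH5ui3ZuiXBxhnJ7hXaEe3mFeH+GbISKPX6VNm6k646X65KROn6gOnqPbXyCfHx/f35/d3KZsJ2Hf3uVaXSNfH+FhoJ+iH58iHp8iHmBiHmHhHmIgHmIfHqGe3yEeH+CV4OJKIqSgrdf+52YxVrGNGCWXniIeX6AfoCAb3eKsZ13mox6aHCOenmIh4CHiH+HiX2IiXyKh3qKhXmJhHmIhXmFg3qAgXl7b31+QImCM5tn3KRn4maFVkSiVWyMdH+DfIKBa3iHqpx0opZ2anSId3mFhX+Chn6Ch3yDiHuEiHmFiHiEh3aCh3Z/hnV7hXV3f3d3Y4F6PY9nd7FD0XNarVSkW1+NcH6FeoODaHeGoZdzrZ1wbXmDdHqBg398hX17hnp7hnh8h3d+h3V+iHR+iHN8iHN6h3V3g3d4d316X4dyTZVOqqJXoWRwdGiLcHyGeIWFZ3aFl5BztJ5ucICFcHiAgX96hH15hHp4hXd6hnZ8h3V+iHR/iXN/iXR9iXZ7hnh7gHx+doJ7ZYtvc5FkjoJwfXWFc36GdoWHaXeFjY5yt5xti4hxbHeBf356g316g3p5hHh7hHd+hnaAh3WCiXWDinaDiniBiHuAhH6DfoODdoiBcYp5doZ3eYGDdYGHdoWIbXmEcH6HtJRvl4dzaXeDeHt/gXx7gnp7gnp+hHiBhXeEh3aHiXeIiniIinuHin6GhICHgIOHfYeJeIqJd4mHdoWIdYOIdYOIcnuDa3mFp4xyp4tya3iEc3mBgHx+gXx+gnuBgnmDgXiEgXiGg3iIhnuJiX6Ki4GKhoKKgYSJf4WKfIaLeIWKdoOKdYGJdoGId32BaHiGl4V0s5BwcHqHbXeEfXyAgX2AgHyBf3qCfXmEfXmGfnqHgHyIhH+JiIOKiISKgoSKgISKfYKKeoCKd3+Jdn6Id36Ge36AaneFi3pytpNvj350aHSGeXqBgH2Af3yBfHuCenqEeXqFenuGfH6HgIGIhIOIiIWJhYSJgYOIf4CIe32IeXuHd3qGeHuEfX6AbneEb3eFsZZwmop2Z3GIdniDfn2CfH2DenyGeHyIeHyJeX2JfICIf4OHg4WGhoWEiIOEhoKGgX+Ff3yFfHqEenmDeXmCgH5/c3eCa3GDqJhxopZ3Z3CLcXmLeYOOdYOYcX6hb3akcnCgenSXf3qNgYCGhISChoWBh4KAh35/hH6AgnyBgHqCfnqBfHqAgH5+dXWCaWuEop5zp6h5ZXqWZ4+laqG6ZZrPYXvYbVzRlVy+qGSllW+Ci3t4iIV7h4Z8h4N8h357h3p8g3p9gHp9f3p+fnt+gH5/dnWCammFmqR0mbB2Y5+hWLqjTM+pPMvIXzOmoxY+qykbqmQ4nohXk5Jrh4t0hoh4hoR6hn55hnl5hXh8g3l9gHp8fnt7gH5/d3SDbmuEnaxvoLdndpFckqUylIYEMyIAMyAAZV4Ahq0Xd7U+c6ReeJRvfYp2goZ5hYN5hH95hHt5hHl7g3l9gnqAgXuAgH5/d3KDdW2ErbFssaVjlFFYqzQ8uCFRtyu/RnDJTs3XWsy3ZrOZcZuHd4x9fIV6gYN6g4F6g356g3x6g3p7gnt9gnt/gXyBf36AdXCEd22HsK9zo4pxkVigml2xh2PCZWXOZ4fNa5m/cZupd5SWe4mGfIN+f4J8gYJ8goB7gn57gn17gXx8gXx+gX2AgX2Bfn2AbW6IaXKVpqmLn32WdV+ae2+YeXaadnqaeICWeoOOfYOIfoKDfoF/f4B+gIB9gYB9gX99gX59gX19gX1+gX1/gH6AgH6Afn+AcoKGYpiJjKNxoWZ2j2aRgHiGf36Ef36Df3+Cf3+BgH+AgH9/gH9/gH9/gH9+gH9+gH9+gH5+gH5+gH5/gH6AgH6Af36Af4B/e4F+b4hwho5njHRphXV7gX2AgH+AgH+AgH+AgH+AgH+AgH+AgH9/gH9/gH9/gH9/gH9/gH9/gH+AgH+AgH+Af3+Af3+BgH9/f4B/f4F9goJ5gn95gX98gH9/gH9/gH+AgH+AgH+AgH+AgH+AgH+AgH+AgH+AgH+AgH+AgH+AgH+AgH+Af3+Af3+Bf3+BgH5+hXVvkWpGlnokjJgjapVBa4lpfIF+gH9/gH+AgH+AgH+AgH+AgH+AgH+AgH+AgH+AgH+AgH+AgH+Af3+Af3+Bf3+Bf3+BkkpcmgAGpDAA6NcGMv0NAPNrOqKQeINhdYlnfIF9gH+AgH+AgH+AgH+AgH+AgH+AgH+AgH+AgH+AgH+Af3+Af3+Af3+Af3+B"/>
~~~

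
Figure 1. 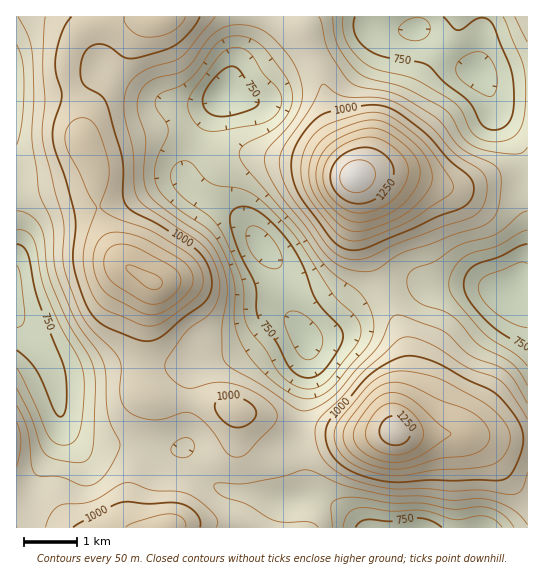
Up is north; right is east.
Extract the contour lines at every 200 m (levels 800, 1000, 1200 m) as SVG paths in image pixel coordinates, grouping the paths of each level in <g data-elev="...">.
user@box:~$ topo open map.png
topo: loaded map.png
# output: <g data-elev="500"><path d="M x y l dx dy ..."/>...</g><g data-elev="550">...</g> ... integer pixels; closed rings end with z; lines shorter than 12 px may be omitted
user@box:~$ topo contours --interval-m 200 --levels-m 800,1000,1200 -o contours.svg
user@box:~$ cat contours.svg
<g data-elev="800"><path d="M343 527l2-9 4-5 6-4 8-2 28 4 32 0 32 9 30-4 9 3 8 8"/><path d="M305 389l-12-5-12-9-16-26-16-20-5-14-2-33-13-35-8-16-7-10-8-7-21-15-11-12-3-6 0-7 2-7 5-4 5-2 6 1 5 4 11 13 6 4 8 3 24 4 10 4 9 7 31 32 40 61 25 26 3 7 0 7-2 7-5 8-28 33-11 6z"/><path d="M527 366l-12-12-24-15-9-8-28-33-4-7-1-6 1-8 4-8 11-12 8-4 24-7 22-13 8-3"/><path d="M17 230l10 2 7 8 7 37 4 14 15 34 18 32 4 12 2 18-2 33-3 14-6 9-6 2-6 0-6-2-5-5-33-70"/><path d="M211 131l-10-3-8-9-5-10 1-11 6-9 27-36 11-5 10 1 9 6 11 19 16 16 3 8-2 9-6 10-11 6z"/><path d="M503 17l20 49 3 16-1 24-2 16-5 11-9 6-14 3-12-2-9-5-5-6-9-20-14-12-32-18-37-10-15-8-9-10-7-10-3-11 0-13"/></g><g data-elev="1000"><path d="M200 527l0-6-3-7-6-5-8-5-10-1-26 1-20-2-13 3-41 22"/><path d="M391 482l40-2 66 1 8-2 8-7 8-21 2-13-2-12-6-10-10-13-15-13-63-31-17-3-15 3-18 11-13 11-33 37-4 8-2 8 2 9 3 8 5 8 8 7 20 10z"/><path d="M235 427l8 0 8-5 5-7-1-6-6-7-10-4-10-2-8 2-6 5 1 8 9 11z"/><path d="M350 250l8 0 11-3 69-31 22-7 9-6 4-9 1-8-4-8-21-19-20-23-30-23-16-7-20 0-32 5-9 4-9 7-9 11-8 12-4 10-1 10 1 10 3 11 5 11 33 44 8 6z"/><path d="M72 17l-10 14-6 23-1 16 7 27-8 26-1 12 2 14 10 29 10 37 1 14-3 28 2 14 11 33 11 16 14 9 26 10 10 2 8-1 7-4 21-18 22-16 6-12 0-16-6-15-10-10-36-24-26-14-7-6-3-10-1-37-14-51-6-11-15-8-4-5-3-8 1-12 6-13 4-4 6-2 10 2 15 10 7 2 10-1 28-8 10-5 8-6 10-12 5-9"/></g><g data-elev="1200"><path d="M386 454l12 1 12-3 9-7 4-8-1-10-6-10-10-9-11-5-8 1-8 5-9 10-4 11 0 8 4 7 7 5z"/><path d="M149 289l6 1 5-3 2-4-2-5-6-4-20-8-5-1-3 1 0 3 3 4z"/><path d="M354 213l16-1 16-7 13-11 8-15 1-10-4-11-12-12-14-8-15 0-18 6-14 10-6 12-2 15 6 13 12 12z"/></g>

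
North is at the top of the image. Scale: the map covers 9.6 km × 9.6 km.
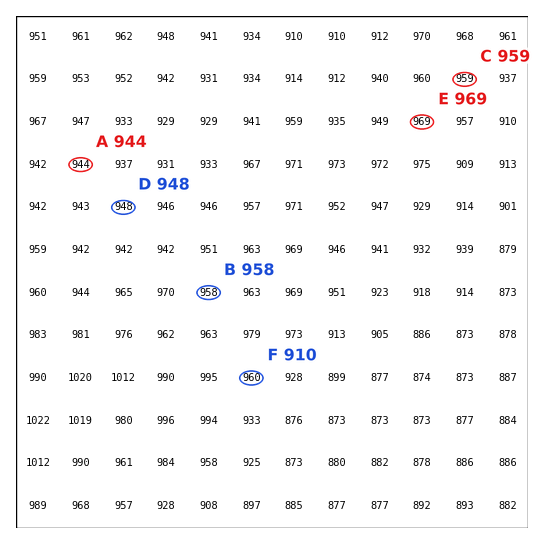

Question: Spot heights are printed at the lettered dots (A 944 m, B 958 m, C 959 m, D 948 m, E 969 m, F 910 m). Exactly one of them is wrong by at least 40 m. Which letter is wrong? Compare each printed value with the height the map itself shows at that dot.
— F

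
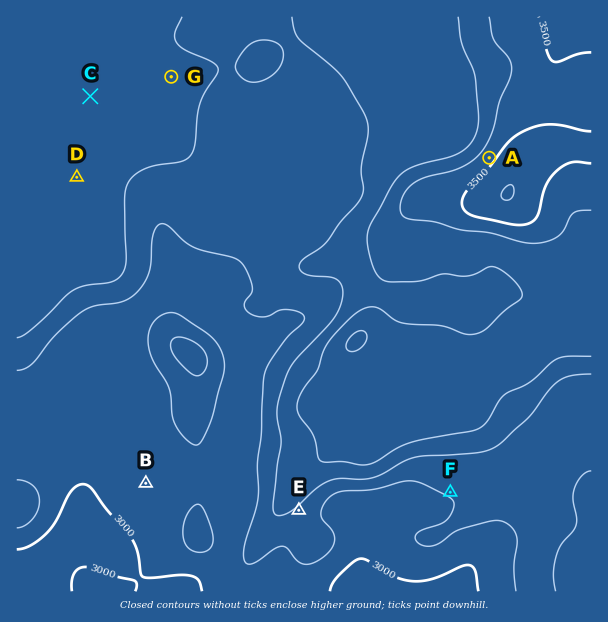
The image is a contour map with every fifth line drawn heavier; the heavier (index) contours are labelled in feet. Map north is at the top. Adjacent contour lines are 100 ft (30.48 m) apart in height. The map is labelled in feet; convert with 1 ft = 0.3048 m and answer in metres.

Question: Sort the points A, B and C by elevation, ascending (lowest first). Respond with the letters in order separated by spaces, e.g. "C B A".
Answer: B C A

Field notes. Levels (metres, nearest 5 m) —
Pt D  995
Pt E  970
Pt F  945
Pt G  985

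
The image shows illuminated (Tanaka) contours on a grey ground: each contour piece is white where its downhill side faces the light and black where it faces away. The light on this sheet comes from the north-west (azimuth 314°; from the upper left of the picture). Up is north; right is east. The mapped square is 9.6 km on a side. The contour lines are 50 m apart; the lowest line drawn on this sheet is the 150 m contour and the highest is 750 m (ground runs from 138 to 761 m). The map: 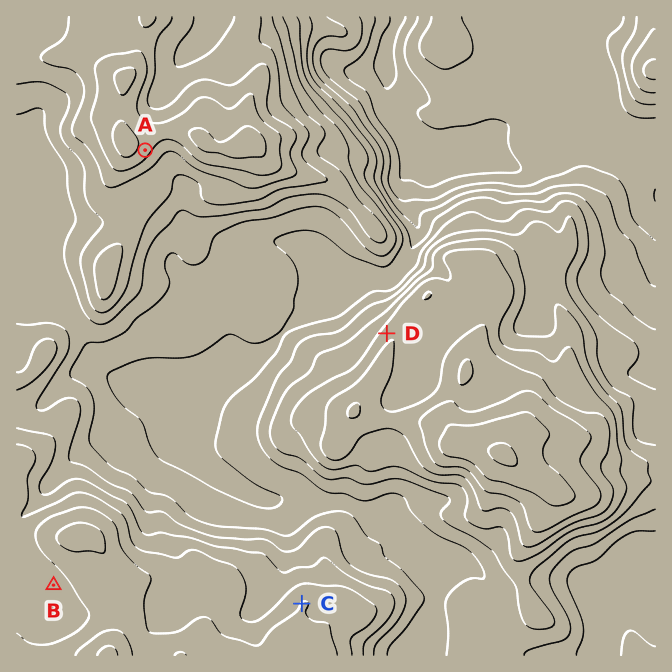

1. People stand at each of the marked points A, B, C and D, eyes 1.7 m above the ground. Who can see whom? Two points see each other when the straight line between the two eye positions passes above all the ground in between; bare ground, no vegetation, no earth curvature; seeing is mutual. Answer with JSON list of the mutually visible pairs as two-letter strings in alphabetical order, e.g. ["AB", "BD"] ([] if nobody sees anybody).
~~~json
["AC", "AD"]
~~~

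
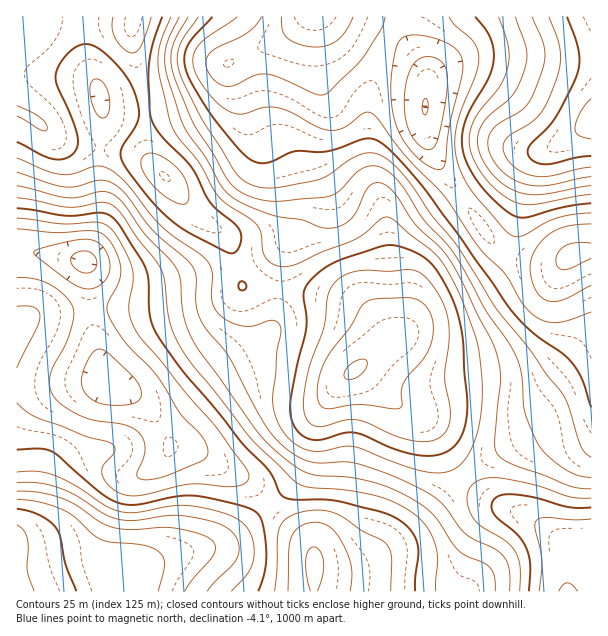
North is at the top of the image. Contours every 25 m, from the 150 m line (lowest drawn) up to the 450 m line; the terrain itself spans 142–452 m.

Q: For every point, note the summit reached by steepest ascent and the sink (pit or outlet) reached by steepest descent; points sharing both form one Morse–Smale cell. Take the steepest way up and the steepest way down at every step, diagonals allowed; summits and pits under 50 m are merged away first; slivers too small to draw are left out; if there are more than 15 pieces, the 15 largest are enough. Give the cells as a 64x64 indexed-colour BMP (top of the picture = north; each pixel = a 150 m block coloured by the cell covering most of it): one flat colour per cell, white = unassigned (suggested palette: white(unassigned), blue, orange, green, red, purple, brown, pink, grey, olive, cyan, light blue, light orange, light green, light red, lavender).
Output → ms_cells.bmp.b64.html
<image width="64" height="64" href="data:image/bmp;base64,Qk12CAAAAAAAAHYAAAAoAAAAQAAAAEAAAAABAAQAAAAAAAAIAAATCwAAEwsAABAAAAAAAAAA////ALR3HwAOf/8ALKAsACgn1gC9Z5QAS1aMAMJ34wB/f38AIr28AM++FwDox64AeLv/AIrfmACWmP8A1bDFAEREREREREu7u7u7u7u7u7u4iIiIiIiIiIiIiIiIiIzMRERERERES7u7u7u7u7u7u7iIiIiIiIiIiIiIiIiIjMxEREREREREu7u7u7u7u7u7uIiIiIiIiIiIiIiIiIiIzEREREREREREu7u7u7u7u7u3d3d4iIiIiIiIiIiIiIjMRERERERERERES7u7u7u7u7d3d3eIiIiIiIiIiIiIiMxEREREREREREREREu7u7u7d3d3d3eIiIiIiIiIiIiKqkRERERERERERERERLu7u7d3d3d3d3iIiIiIiIiIiKqqRERERERERERERERERLu7d3d3d3d3d3iIiIiIiIiqqqpERERERERERERERERES7d3d3d3d3d3d4iIiIiIiqqqqkREREREREREREREREREd3d3d3d3d3d3iIiIiKqqqqqqREREREREREREREREREZnd3d3d3d3d3d4iIiqqqqqqqpERERERERERERERERERmZ3d3d3d3d3d3eIiqqqqqqqqkREREREREREREREREZmZmd3d3d3d3d3d3iqqqqqqqqqREREREREREREREREZmZmZnd3d3d3d3d3cRqqqqqqqqpERERERERERERERGZmZmZmd3d3d3d3d3dxEaqqqqqqqkRERERERERERERmZmZmZmZ3d3d3d3d3dxEREaqqqqqqRERERERERERGZmZmZmZmZmd3d3d3d3dxEREREaqqqqpEREREREREREZmZmZmZmZmZ3d3d3d3d3EREREREaqqqkREREREREREZmZmZmZmZmZnd3d3d3d3ERERERERERGqREREREREREZmZmZmZmZmZmZ3d3d3d3ERERERERERERFERERERERERmZmZmZmZmZmZnd3d3dxEREREREREREREUREREREREQiImZmZmZmZmZmZ3d3dxERERERERERERERREREREREIiIiImZmZmZmZmZnd3dxERERERERERERERGZmZmZmSIiIiIiJmZmZmZmZmZ3dxEREREREREREREREZmZmZmZIiIiIiIiZmZmZmZmZmcRERERERERERERERERmZmZmZIiIiIiIiImZmZmZmZmZmERERERERERERERERGZmZmZkiIiIiIiIiImZmZmZmZmZhEREREREREREREREZmZmZmSIiIiIiIiIiImZmZmZmZmYRERERERERERERERmZmZmZIiIiIiIiIiIiJmZmZmZmZhERERERERERERERGZmZmZkiIiIiIiIiIiIiZmZmZmZhEREREREREREREREZmZmZkiIiIiIiIiIiIiJmZmZmZmERERERERERERERERmZmZmSIiIiIiIiIiIiImZmZmZhERERERERERERERERGZmZmZIiIiIiIiIiIiIiZmZmYREREREREREREREREREZmZmZkiIiIiIiIiIiIiJhERERERERERERERERERERERmZmZmSIiIiIiIiIiJVVRERERERERERERERERERERERGZmZmZIiIiIiIiIiIlVVEREREREREREREREREREREREZmZmZkiIiIiIiIiIiVVVRERERERERERERERERERERERmZIiIiIiIiIiIiIiVVVVEREREREREREREREREzMzMxEiIiIiIiIiIiIiIiJVVVURERERERERERERERMzMzMzMyIiIiIiIiIiIiIiJVVVVVEREREREREREREREzMzMzMzIiIiIiIiIiIiIiJVVVVVUREREREREREREREzMzMzMzMiIiIiIiIiIiIiJVVVVVVREREREREREREREzMzMzMzMyIiIiIiIiIiIiJVVVVVVVEREREREREREREzMzMzMzMzIiIiIiIiIiIiJVVVVVVVURERERERERERETMzMzMzMzMiIiIiIiIiIiJVVVVVVVVRERERERERERETMzMzMzMzMyIiIiIiIiIiJVVVVVVVVVERERERERERETMzMzMzMzMzIiIiIiIiIiJVVVVVVVVVURERERERERERMzMzMzMzMzMiIiIiIiIiJVVVVVVVVVURERERERERERMzMzMzMzMzMyIiIiIiIiIlVVVVVVVVVREREREREREREzMzMzMzMzMzIiIiIiIiIiVVVVVVVVVREREREREREREzMzMzMzMzMzMiIiIiIiIiVVVVVVVVVVERERERERERETMzMzMzMzMzMyIiIiIiIiJVVVVVVVVVURERERERERERMzMzMzMzMzMzIiIiIiIiIlVVVVVVVVVREREREREREREzMzMzMzMzMzMiIiIiIiIiVVVVVVVVVVERERERERERETMzMzMzMzMzMyIiIiIiIiJVVVVVVVVVURERERERERERMzMzMzMzMzMzIiIiIiIiIlVVVVVVVVVREREREREREREzMzMzMzMzMzMiIiIiIiIiVVVVVVVVVVERERERERERETMzMzMzMzMzMyIiIiIiIiJVVVVVVVVVVRERERERERERMzMzMzMzMzMzIiIiIiIiJVVVVVVVVVVVERERERERERMzMzMzMzMzMzMiIiIiIiIlVVVVVVVVVVURERERERERMzMzMzMzMzMzMyIiIiIiIiVVVVVVVVVVVVEREREREREzMzMzMzMzMzMzIiIiIiIiJVVVVVVVVVVVURERERERMzMzMzMzMzMzMzMiIiIiIiIlVVVVVVVVVVVVERERERMzMzMzMzMzMzMzMyIiIiIiIiVVVVVVVVVVVVURERETMzMzMzMzMzMzMzMz"/>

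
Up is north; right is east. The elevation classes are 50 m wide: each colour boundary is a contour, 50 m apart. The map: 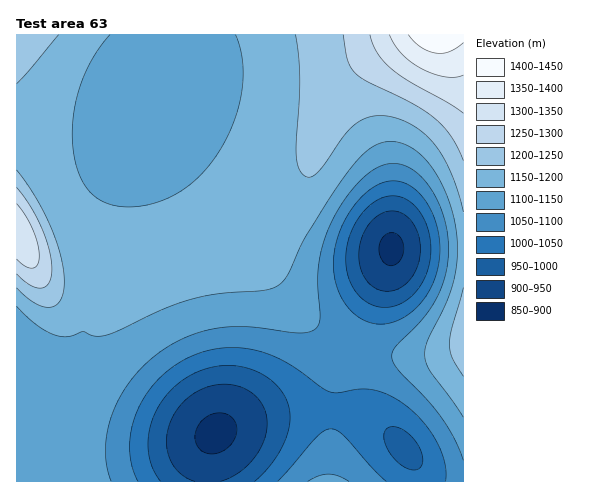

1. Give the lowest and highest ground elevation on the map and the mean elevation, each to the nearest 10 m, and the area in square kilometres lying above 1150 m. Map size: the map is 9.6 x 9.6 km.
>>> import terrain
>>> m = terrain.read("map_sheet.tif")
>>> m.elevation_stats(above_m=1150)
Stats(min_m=890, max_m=1440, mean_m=1120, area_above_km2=37.4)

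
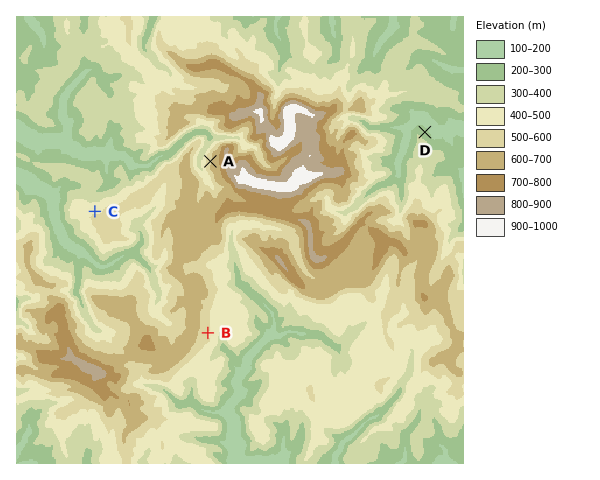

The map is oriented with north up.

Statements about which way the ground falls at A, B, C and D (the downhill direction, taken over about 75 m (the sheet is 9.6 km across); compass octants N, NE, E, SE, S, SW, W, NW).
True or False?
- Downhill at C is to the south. False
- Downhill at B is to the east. True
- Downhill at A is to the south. False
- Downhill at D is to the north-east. True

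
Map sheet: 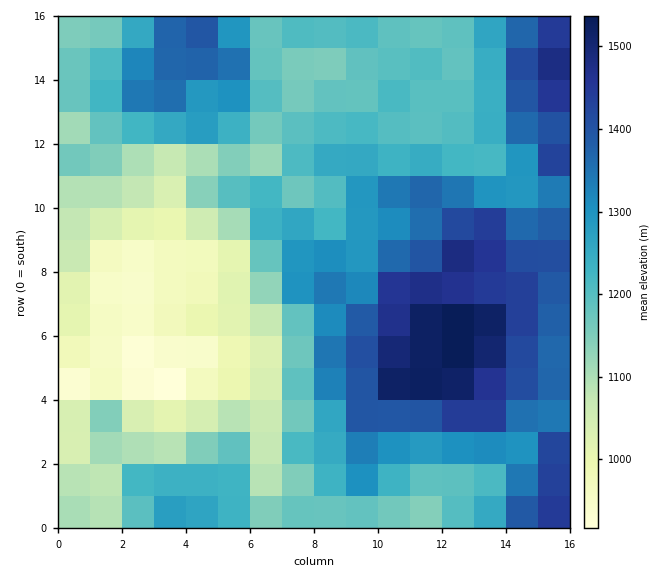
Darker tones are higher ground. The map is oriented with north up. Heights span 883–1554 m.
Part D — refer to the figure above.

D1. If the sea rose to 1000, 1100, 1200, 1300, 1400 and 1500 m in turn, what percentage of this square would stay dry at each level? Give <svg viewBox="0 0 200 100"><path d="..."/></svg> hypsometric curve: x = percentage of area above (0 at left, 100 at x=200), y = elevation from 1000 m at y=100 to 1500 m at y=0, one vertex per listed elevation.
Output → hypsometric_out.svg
<svg viewBox="0 0 200 100"><path d="M179 100l-23-20-42-20-47-20-35-20-25-20"/></svg>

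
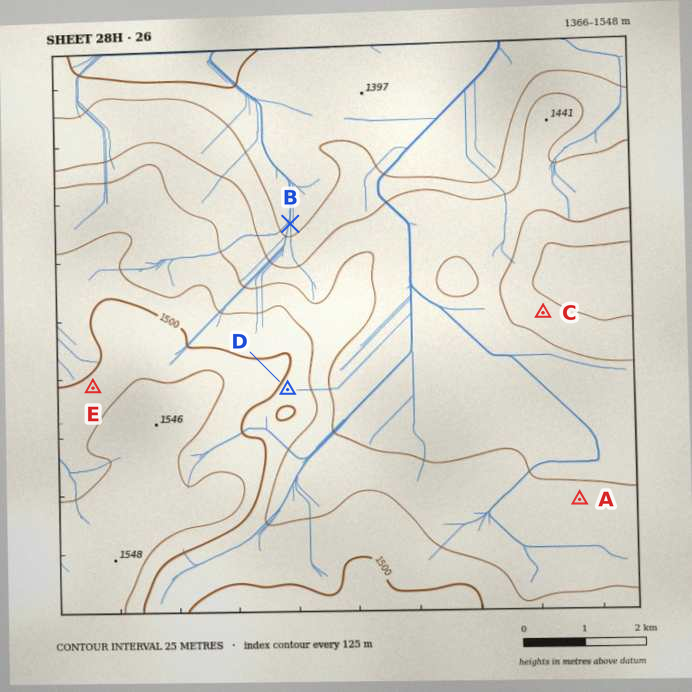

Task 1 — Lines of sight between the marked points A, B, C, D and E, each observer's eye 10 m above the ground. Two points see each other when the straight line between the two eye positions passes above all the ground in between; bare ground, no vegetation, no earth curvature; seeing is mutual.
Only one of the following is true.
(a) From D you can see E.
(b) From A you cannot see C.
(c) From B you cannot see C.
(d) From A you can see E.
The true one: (c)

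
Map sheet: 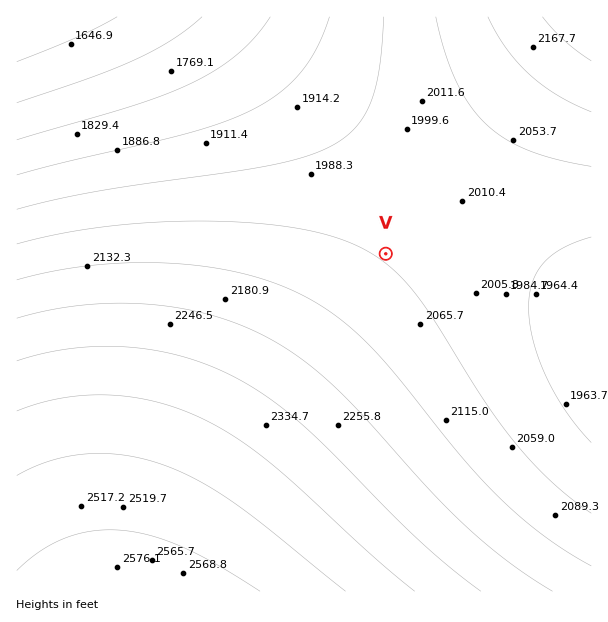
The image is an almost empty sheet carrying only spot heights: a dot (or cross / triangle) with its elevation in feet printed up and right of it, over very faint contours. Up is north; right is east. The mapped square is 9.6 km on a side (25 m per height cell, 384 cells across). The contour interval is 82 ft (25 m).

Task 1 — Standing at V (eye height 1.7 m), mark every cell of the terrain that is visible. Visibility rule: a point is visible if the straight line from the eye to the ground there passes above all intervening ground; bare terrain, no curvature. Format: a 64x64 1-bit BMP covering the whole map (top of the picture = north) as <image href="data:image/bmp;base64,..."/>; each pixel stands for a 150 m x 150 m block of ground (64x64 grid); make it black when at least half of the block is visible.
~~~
<image width="64" height="64" href="data:image/bmp;base64,Qk0+AgAAAAAAAD4AAAAoAAAAQAAAAEAAAAABAAEAAAAAAAACAAATCwAAEwsAAAIAAAAAAAAA////AAAAAAAAAAA//////wAAAD//////AAAAP/////8AAAA//////wAAAD//////AAAAf/////8AAAB//////wAAAH//////AAAA//////8AAAD//////wAAAf/////4AAAB/////+AAAAP/////gAAAB/////8AAAAH/////AAAAA/////4AAAAD/////AAAAAf////8AAAAB/////gAAAAP////8AAAAA/////gAAAAH////+AAAAAf////wAAAAB/////AAAAAH////4AAAAAf////AAAAAB////8AAAAAH////wAAAAAf///+AAAAAA////4AAAAAD////gAAAAAH///+AAAAAAP///4AAAAAAf///gAAAAAA///+AAAAAAA///+AAAAAAA//////wAAAAP/////AAAAAD////8AAAAAD////wAAAAAH////AAAAAAP///8AAAAAA////wAAAAAB////AAAAAAH///8AAAAAAf///wAAAAAB////AAAAAAP///8AAAAAA////wAAAAAD////AAAAAAP///8AAAAAA////wAAAAAD////AAAAAAP///8AAAAAA////wAAAAAD////AAAAAAP///8AAAAAB////wAAAAAH////AAAAAAf///8AAAAAB////wAAAAAH////AAAAAAf///8AAAAAB////w=="/>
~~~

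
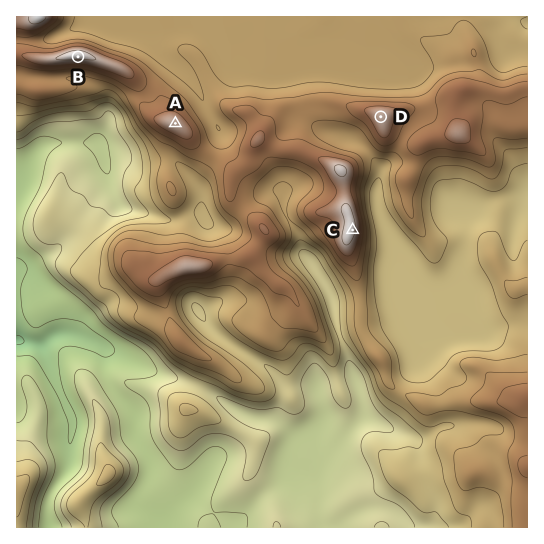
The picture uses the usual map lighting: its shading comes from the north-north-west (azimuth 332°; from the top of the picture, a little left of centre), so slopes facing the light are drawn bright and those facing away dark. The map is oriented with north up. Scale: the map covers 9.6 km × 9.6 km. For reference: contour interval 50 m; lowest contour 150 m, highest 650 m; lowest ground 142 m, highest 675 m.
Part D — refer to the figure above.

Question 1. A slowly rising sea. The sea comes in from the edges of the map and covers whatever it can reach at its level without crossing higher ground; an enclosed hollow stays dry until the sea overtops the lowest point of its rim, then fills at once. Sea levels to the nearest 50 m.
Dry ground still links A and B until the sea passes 550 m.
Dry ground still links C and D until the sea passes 500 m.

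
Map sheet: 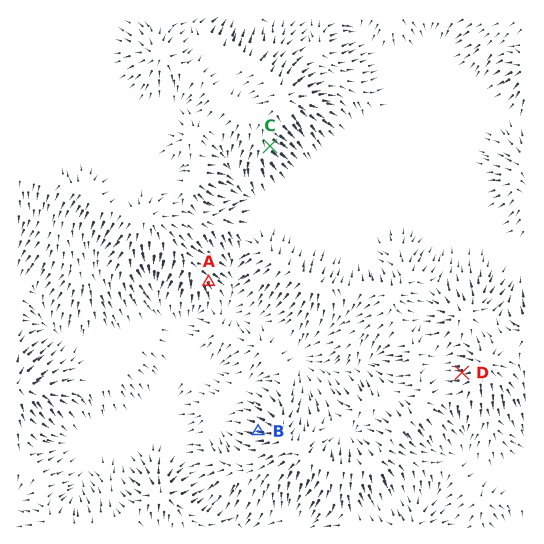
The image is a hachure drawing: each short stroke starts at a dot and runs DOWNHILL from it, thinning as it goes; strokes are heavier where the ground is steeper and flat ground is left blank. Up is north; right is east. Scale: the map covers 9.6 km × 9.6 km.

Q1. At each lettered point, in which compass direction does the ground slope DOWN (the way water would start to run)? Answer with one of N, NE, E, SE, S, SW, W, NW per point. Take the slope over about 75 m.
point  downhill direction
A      SE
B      W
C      SE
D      W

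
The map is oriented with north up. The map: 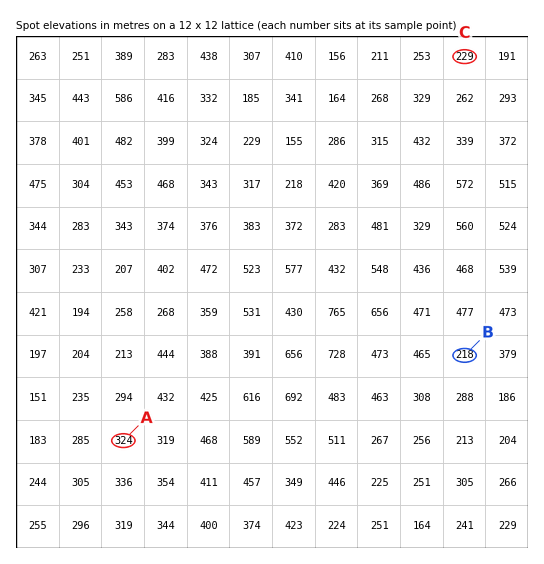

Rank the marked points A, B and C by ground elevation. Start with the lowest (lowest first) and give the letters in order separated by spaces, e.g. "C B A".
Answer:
B C A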